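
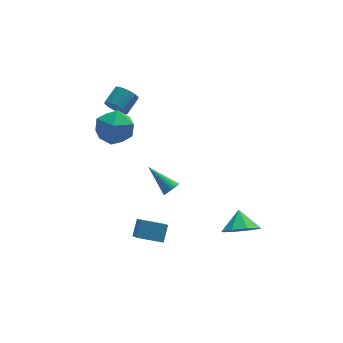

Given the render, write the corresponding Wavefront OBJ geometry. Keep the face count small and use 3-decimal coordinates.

v -3.081 3.068 2.206
v -2.725 3.158 1.599
v -1.962 3.823 2.146
v -2.319 3.732 2.754
v -3.024 3.477 1.629
v -2.262 4.142 2.176
v -3.346 3.64 1.88
v -2.583 4.305 2.427
v -3.566 3.584 2.255
v -2.804 4.249 2.802
v -3.601 3.331 2.612
v -2.839 3.995 3.159
v -3.438 2.977 2.814
v -2.675 3.642 3.361
v -3.138 2.658 2.784
v -2.376 3.323 3.331
v -2.817 2.495 2.533
v -2.054 3.16 3.08
v -2.596 2.551 2.158
v -1.834 3.216 2.705
v -2.561 2.805 1.801
v -1.799 3.469 2.348
v -3.192 2.724 0.787
v -2.472 2.603 1.737
v -4.368 1.357 1.503
v -3.648 1.236 2.453
v -4.289 2.239 2.311
v -3.562 3.083 1.869
v -3.278 0.877 1.371
v -2.551 1.721 0.929
v -2.525 1.461 2.099
v -3.15 2.303 2.68
v -3.69 1.657 0.56
v -4.315 2.499 1.141
v 1.954 -3.049 -3.678
v 3.005 -3.063 -3.81
v 2.066 -2.131 -2.882
v 2.634 -2.565 -4.332
v 1.864 -2.35 -4.47
v 1.146 -2.544 -4.145
v 0.902 -3.034 -3.546
v 1.273 -3.532 -3.024
v 2.043 -3.747 -2.886
v 2.761 -3.553 -3.211
v -0.772 0.545 -2.933
v -0.32 0.808 -2.851
v -1.688 1.815 -1.967
v -0.386 0.895 -3.027
v -0.51 0.928 -3.189
v -0.675 0.903 -3.311
v -0.854 0.824 -3.377
v -1.021 0.702 -3.375
v -1.15 0.556 -3.305
v -1.222 0.408 -3.179
v -1.225 0.282 -3.016
v -1.159 0.195 -2.84
v -1.035 0.162 -2.678
v -0.87 0.187 -2.555
v -0.691 0.266 -2.49
v -0.524 0.388 -2.492
v -0.395 0.534 -2.562
v -0.323 0.681 -2.688
v -3.744 -3.908 -1.989
v -3.35 -3.283 -1.257
v -3.656 -2.641 -3.119
v -3.261 -2.016 -2.387
v -2.479 -4.304 -2.333
v -2.084 -3.679 -1.601
v -2.39 -3.037 -3.463
v -1.996 -2.412 -2.731
f 2 1 5
f 2 5 3
f 3 5 6
f 3 6 4
f 5 1 7
f 5 7 6
f 6 7 8
f 6 8 4
f 7 1 9
f 7 9 8
f 8 9 10
f 8 10 4
f 9 1 11
f 9 11 10
f 10 11 12
f 10 12 4
f 11 1 13
f 11 13 12
f 12 13 14
f 12 14 4
f 13 1 15
f 13 15 14
f 14 15 16
f 14 16 4
f 15 1 17
f 15 17 16
f 16 17 18
f 16 18 4
f 17 1 19
f 17 19 18
f 18 19 20
f 18 20 4
f 19 1 21
f 19 21 20
f 20 21 22
f 20 22 4
f 21 1 2
f 21 2 22
f 22 2 3
f 22 3 4
f 23 34 28
f 23 28 24
f 23 24 30
f 23 30 33
f 23 33 34
f 24 28 32
f 28 34 27
f 34 33 25
f 33 30 29
f 30 24 31
f 26 32 27
f 26 27 25
f 26 25 29
f 26 29 31
f 26 31 32
f 27 32 28
f 25 27 34
f 29 25 33
f 31 29 30
f 32 31 24
f 36 35 38
f 36 38 37
f 38 35 39
f 38 39 37
f 39 35 40
f 39 40 37
f 40 35 41
f 40 41 37
f 41 35 42
f 41 42 37
f 42 35 43
f 42 43 37
f 43 35 44
f 43 44 37
f 44 35 36
f 44 36 37
f 46 45 48
f 46 48 47
f 48 45 49
f 48 49 47
f 49 45 50
f 49 50 47
f 50 45 51
f 50 51 47
f 51 45 52
f 51 52 47
f 52 45 53
f 52 53 47
f 53 45 54
f 53 54 47
f 54 45 55
f 54 55 47
f 55 45 56
f 55 56 47
f 56 45 57
f 56 57 47
f 57 45 58
f 57 58 47
f 58 45 59
f 58 59 47
f 59 45 60
f 59 60 47
f 60 45 61
f 60 61 47
f 61 45 62
f 61 62 47
f 62 45 46
f 62 46 47
f 64 66 63
f 67 64 63
f 63 66 65
f 65 67 63
f 64 70 66
f 68 64 67
f 68 70 64
f 66 70 65
f 69 67 65
f 65 70 69
f 69 68 67
f 70 68 69



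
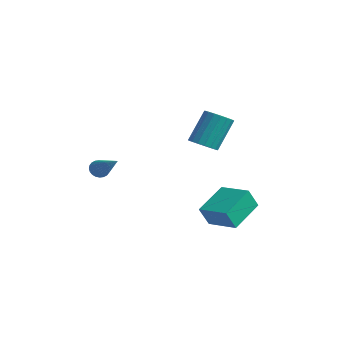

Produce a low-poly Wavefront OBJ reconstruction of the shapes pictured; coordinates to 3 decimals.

v -0.781 -2.662 0.496
v -0.495 -2.442 0.122
v 0.981 -2.898 1.704
v -0.549 -2.28 0.231
v -0.637 -2.176 0.381
v -0.748 -2.145 0.548
v -0.864 -2.194 0.708
v -0.967 -2.314 0.835
v -1.042 -2.486 0.91
v -1.077 -2.686 0.923
v -1.067 -2.881 0.87
v -1.014 -3.044 0.761
v -0.926 -3.148 0.611
v -0.815 -3.178 0.444
v -0.699 -3.129 0.284
v -0.596 -3.01 0.157
v -0.521 -2.837 0.082
v -0.486 -2.638 0.069
v 2.92 0.476 2.465
v 3.64 0.357 2.589
v 3.54 1.385 4.159
v 2.82 1.504 4.035
v 3.641 0.632 2.408
v 3.541 1.661 3.979
v 3.499 0.877 2.239
v 3.4 1.905 3.809
v 3.243 1.042 2.114
v 3.143 2.07 3.685
v 2.923 1.095 2.059
v 2.823 2.123 3.63
v 2.602 1.025 2.085
v 2.502 2.054 3.655
v 2.344 0.847 2.185
v 2.244 1.875 3.756
v 2.2 0.595 2.341
v 2.1 1.623 3.911
v 2.199 0.319 2.521
v 2.099 1.348 4.092
v 2.34 0.075 2.691
v 2.241 1.103 4.261
v 2.597 -0.09 2.815
v 2.497 0.938 4.386
v 2.917 -0.143 2.87
v 2.817 0.885 4.441
v 3.238 -0.074 2.845
v 3.138 0.955 4.415
v 3.496 0.105 2.744
v 3.396 1.133 4.315
v 2.036 1.577 -3.311
v 1.937 1.054 -2.236
v 1.593 3.301 -2.514
v 1.494 2.778 -1.438
v 3.666 1.862 -3.022
v 3.567 1.339 -1.946
v 3.223 3.586 -2.224
v 3.124 3.063 -1.149
f 2 1 4
f 2 4 3
f 4 1 5
f 4 5 3
f 5 1 6
f 5 6 3
f 6 1 7
f 6 7 3
f 7 1 8
f 7 8 3
f 8 1 9
f 8 9 3
f 9 1 10
f 9 10 3
f 10 1 11
f 10 11 3
f 11 1 12
f 11 12 3
f 12 1 13
f 12 13 3
f 13 1 14
f 13 14 3
f 14 1 15
f 14 15 3
f 15 1 16
f 15 16 3
f 16 1 17
f 16 17 3
f 17 1 18
f 17 18 3
f 18 1 2
f 18 2 3
f 20 19 23
f 20 23 21
f 21 23 24
f 21 24 22
f 23 19 25
f 23 25 24
f 24 25 26
f 24 26 22
f 25 19 27
f 25 27 26
f 26 27 28
f 26 28 22
f 27 19 29
f 27 29 28
f 28 29 30
f 28 30 22
f 29 19 31
f 29 31 30
f 30 31 32
f 30 32 22
f 31 19 33
f 31 33 32
f 32 33 34
f 32 34 22
f 33 19 35
f 33 35 34
f 34 35 36
f 34 36 22
f 35 19 37
f 35 37 36
f 36 37 38
f 36 38 22
f 37 19 39
f 37 39 38
f 38 39 40
f 38 40 22
f 39 19 41
f 39 41 40
f 40 41 42
f 40 42 22
f 41 19 43
f 41 43 42
f 42 43 44
f 42 44 22
f 43 19 45
f 43 45 44
f 44 45 46
f 44 46 22
f 45 19 47
f 45 47 46
f 46 47 48
f 46 48 22
f 47 19 20
f 47 20 48
f 48 20 21
f 48 21 22
f 50 52 49
f 53 50 49
f 49 52 51
f 51 53 49
f 50 56 52
f 54 50 53
f 54 56 50
f 52 56 51
f 55 53 51
f 51 56 55
f 55 54 53
f 56 54 55



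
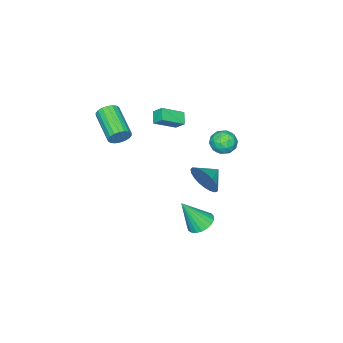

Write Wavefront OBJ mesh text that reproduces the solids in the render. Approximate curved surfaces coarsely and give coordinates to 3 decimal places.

v 0.792 3.159 0.644
v 1.115 3.556 1.526
v -0.232 3.341 0.936
v 1.104 3.897 1.274
v 1.039 4.111 0.914
v 0.931 4.16 0.506
v 0.8 4.036 0.123
v 0.666 3.76 -0.171
v 0.555 3.38 -0.323
v 0.484 2.962 -0.309
v 0.467 2.578 -0.13
v 0.506 2.294 0.183
v 0.594 2.16 0.576
v 0.716 2.199 0.98
v 0.852 2.403 1.326
v 0.977 2.738 1.554
v 1.07 3.146 1.625
v -0.78 1.808 -4.745
v -0.119 1.46 -5.171
v -0.06 1.012 -2.975
v 0.011 1.78 -5.08
v 0.005 2.105 -4.931
v -0.137 2.379 -4.75
v -0.39 2.554 -4.568
v -0.711 2.6 -4.417
v -1.044 2.509 -4.322
v -1.331 2.297 -4.301
v -1.523 2.001 -4.356
v -1.586 1.671 -4.479
v -1.51 1.365 -4.647
v -1.308 1.135 -4.833
v -1.015 1.022 -5.003
v -0.681 1.045 -5.129
v -0.364 1.2 -5.188
v -2.568 2.474 2.139
v -2.009 3.079 2.248
v -1.751 1.881 1.252
v -1.192 2.486 1.361
v -1.343 1.945 1.973
v -1.848 2.311 2.521
v -1.912 2.649 0.979
v -2.417 3.015 1.527
v -1.604 3.187 1.531
v -1.253 2.752 2.146
v -2.507 2.208 1.354
v -2.156 1.773 1.969
v -2.36 2.828 2.272
v -1.4 2.132 1.228
v -1.488 1.813 1.588
v -1.16 2.169 1.652
v -2.265 2.377 2.432
v -1.937 2.733 2.496
v -1.546 2.066 2.334
v -1.823 2.227 1.004
v -1.495 2.583 1.068
v -2.6 2.791 1.848
v -2.272 3.147 1.912
v -2.214 2.894 1.166
v -1.794 3.248 1.914
v -1.314 2.899 1.393
v -1.737 2.995 1.168
v -2.033 3.21 1.491
v -1.587 2.992 2.275
v -1.107 2.644 1.754
v -1.196 2.326 2.113
v -1.492 2.541 2.436
v -1.349 3.056 1.854
v -2.653 2.316 1.746
v -2.173 1.968 1.225
v -2.268 2.419 1.064
v -2.564 2.634 1.387
v -2.446 2.061 2.107
v -1.966 1.712 1.586
v -1.727 1.75 2.009
v -2.023 1.965 2.332
v -2.411 1.904 1.646
v -2.522 -2.823 1.511
v -2.545 -2.222 2.069
v -3.714 -2.154 0.74
v -3.737 -1.553 1.297
v -1.963 -2.367 1.043
v -1.986 -1.766 1.6
v -3.155 -1.698 0.271
v -3.178 -1.097 0.829
v 1.933 -1.616 2.601
v 2.363 -1.641 3.128
v 1.337 -3.31 3.885
v 0.907 -3.284 3.359
v 2.143 -1.46 3.229
v 1.117 -3.128 3.986
v 1.881 -1.309 3.206
v 0.855 -2.978 3.964
v 1.63 -1.22 3.064
v 0.604 -2.888 3.821
v 1.438 -1.208 2.829
v 0.413 -2.877 3.587
v 1.345 -1.278 2.55
v 0.319 -2.946 3.307
v 1.368 -1.414 2.281
v 0.342 -3.083 3.038
v 1.503 -1.59 2.075
v 0.477 -3.259 2.832
v 1.723 -1.772 1.974
v 0.697 -3.44 2.731
v 1.985 -1.922 1.996
v 0.959 -3.591 2.754
v 2.236 -2.012 2.139
v 1.21 -3.68 2.896
v 2.427 -2.023 2.373
v 1.402 -3.692 3.131
v 2.521 -1.954 2.653
v 1.495 -3.622 3.41
v 2.498 -1.817 2.922
v 1.472 -3.486 3.679
f 2 1 4
f 2 4 3
f 4 1 5
f 4 5 3
f 5 1 6
f 5 6 3
f 6 1 7
f 6 7 3
f 7 1 8
f 7 8 3
f 8 1 9
f 8 9 3
f 9 1 10
f 9 10 3
f 10 1 11
f 10 11 3
f 11 1 12
f 11 12 3
f 12 1 13
f 12 13 3
f 13 1 14
f 13 14 3
f 14 1 15
f 14 15 3
f 15 1 16
f 15 16 3
f 16 1 17
f 16 17 3
f 17 1 2
f 17 2 3
f 19 18 21
f 19 21 20
f 21 18 22
f 21 22 20
f 22 18 23
f 22 23 20
f 23 18 24
f 23 24 20
f 24 18 25
f 24 25 20
f 25 18 26
f 25 26 20
f 26 18 27
f 26 27 20
f 27 18 28
f 27 28 20
f 28 18 29
f 28 29 20
f 29 18 30
f 29 30 20
f 30 18 31
f 30 31 20
f 31 18 32
f 31 32 20
f 32 18 33
f 32 33 20
f 33 18 34
f 33 34 20
f 34 18 19
f 34 19 20
f 35 72 51
f 72 46 75
f 51 75 40
f 72 75 51
f 35 51 47
f 51 40 52
f 47 52 36
f 51 52 47
f 35 47 56
f 47 36 57
f 56 57 42
f 47 57 56
f 35 56 68
f 56 42 71
f 68 71 45
f 56 71 68
f 35 68 72
f 68 45 76
f 72 76 46
f 68 76 72
f 36 52 63
f 52 40 66
f 63 66 44
f 52 66 63
f 40 75 53
f 75 46 74
f 53 74 39
f 75 74 53
f 46 76 73
f 76 45 69
f 73 69 37
f 76 69 73
f 45 71 70
f 71 42 58
f 70 58 41
f 71 58 70
f 42 57 62
f 57 36 59
f 62 59 43
f 57 59 62
f 38 64 50
f 64 44 65
f 50 65 39
f 64 65 50
f 38 50 48
f 50 39 49
f 48 49 37
f 50 49 48
f 38 48 55
f 48 37 54
f 55 54 41
f 48 54 55
f 38 55 60
f 55 41 61
f 60 61 43
f 55 61 60
f 38 60 64
f 60 43 67
f 64 67 44
f 60 67 64
f 39 65 53
f 65 44 66
f 53 66 40
f 65 66 53
f 37 49 73
f 49 39 74
f 73 74 46
f 49 74 73
f 41 54 70
f 54 37 69
f 70 69 45
f 54 69 70
f 43 61 62
f 61 41 58
f 62 58 42
f 61 58 62
f 44 67 63
f 67 43 59
f 63 59 36
f 67 59 63
f 78 80 77
f 81 78 77
f 77 80 79
f 79 81 77
f 78 84 80
f 82 78 81
f 82 84 78
f 80 84 79
f 83 81 79
f 79 84 83
f 83 82 81
f 84 82 83
f 86 85 89
f 86 89 87
f 87 89 90
f 87 90 88
f 89 85 91
f 89 91 90
f 90 91 92
f 90 92 88
f 91 85 93
f 91 93 92
f 92 93 94
f 92 94 88
f 93 85 95
f 93 95 94
f 94 95 96
f 94 96 88
f 95 85 97
f 95 97 96
f 96 97 98
f 96 98 88
f 97 85 99
f 97 99 98
f 98 99 100
f 98 100 88
f 99 85 101
f 99 101 100
f 100 101 102
f 100 102 88
f 101 85 103
f 101 103 102
f 102 103 104
f 102 104 88
f 103 85 105
f 103 105 104
f 104 105 106
f 104 106 88
f 105 85 107
f 105 107 106
f 106 107 108
f 106 108 88
f 107 85 109
f 107 109 108
f 108 109 110
f 108 110 88
f 109 85 111
f 109 111 110
f 110 111 112
f 110 112 88
f 111 85 113
f 111 113 112
f 112 113 114
f 112 114 88
f 113 85 86
f 113 86 114
f 114 86 87
f 114 87 88



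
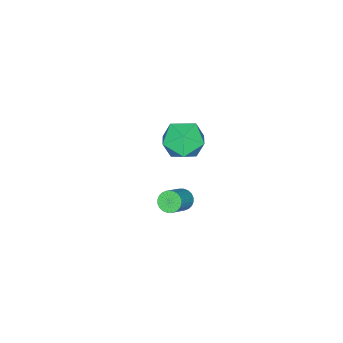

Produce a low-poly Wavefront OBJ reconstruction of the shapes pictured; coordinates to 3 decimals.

v 3.064 2.839 0.435
v 3.398 2.757 0.032
v 4.43 2.88 0.862
v 4.096 2.961 1.265
v 3.378 2.963 0.026
v 4.41 3.086 0.856
v 3.31 3.15 0.083
v 4.342 3.273 0.913
v 3.204 3.289 0.194
v 4.236 3.412 1.024
v 3.077 3.36 0.341
v 4.11 3.483 1.171
v 2.949 3.351 0.503
v 3.981 3.474 1.332
v 2.837 3.265 0.654
v 3.869 3.388 1.484
v 2.761 3.113 0.772
v 3.793 3.236 1.602
v 2.73 2.92 0.838
v 3.762 3.043 1.668
v 2.75 2.714 0.844
v 3.782 2.837 1.674
v 2.818 2.527 0.787
v 3.85 2.65 1.617
v 2.924 2.388 0.676
v 3.956 2.511 1.506
v 3.05 2.317 0.529
v 4.083 2.44 1.359
v 3.179 2.326 0.368
v 4.211 2.449 1.197
v 3.291 2.412 0.216
v 4.323 2.535 1.046
v 3.367 2.564 0.098
v 4.399 2.687 0.928
v -2.397 -0.329 -0.581
v -1.892 0.486 -1.189
v -1.648 -1.606 -1.671
v -1.143 -0.791 -2.279
v -0.806 -0.996 -1.214
v -1.269 -0.207 -0.541
v -2.271 -0.913 -2.319
v -2.734 -0.124 -1.646
v -1.814 0.125 -2.263
v -0.908 0.074 -1.58
v -2.632 -1.194 -1.28
v -1.726 -1.245 -0.597
f 2 1 5
f 2 5 3
f 3 5 6
f 3 6 4
f 5 1 7
f 5 7 6
f 6 7 8
f 6 8 4
f 7 1 9
f 7 9 8
f 8 9 10
f 8 10 4
f 9 1 11
f 9 11 10
f 10 11 12
f 10 12 4
f 11 1 13
f 11 13 12
f 12 13 14
f 12 14 4
f 13 1 15
f 13 15 14
f 14 15 16
f 14 16 4
f 15 1 17
f 15 17 16
f 16 17 18
f 16 18 4
f 17 1 19
f 17 19 18
f 18 19 20
f 18 20 4
f 19 1 21
f 19 21 20
f 20 21 22
f 20 22 4
f 21 1 23
f 21 23 22
f 22 23 24
f 22 24 4
f 23 1 25
f 23 25 24
f 24 25 26
f 24 26 4
f 25 1 27
f 25 27 26
f 26 27 28
f 26 28 4
f 27 1 29
f 27 29 28
f 28 29 30
f 28 30 4
f 29 1 31
f 29 31 30
f 30 31 32
f 30 32 4
f 31 1 33
f 31 33 32
f 32 33 34
f 32 34 4
f 33 1 2
f 33 2 34
f 34 2 3
f 34 3 4
f 35 46 40
f 35 40 36
f 35 36 42
f 35 42 45
f 35 45 46
f 36 40 44
f 40 46 39
f 46 45 37
f 45 42 41
f 42 36 43
f 38 44 39
f 38 39 37
f 38 37 41
f 38 41 43
f 38 43 44
f 39 44 40
f 37 39 46
f 41 37 45
f 43 41 42
f 44 43 36



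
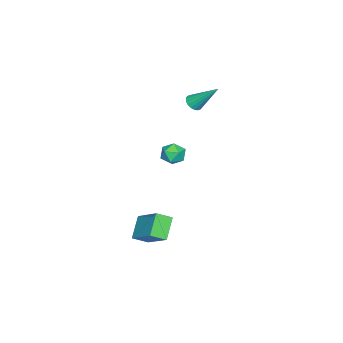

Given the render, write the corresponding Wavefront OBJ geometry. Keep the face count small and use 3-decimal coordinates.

v -3.92 -0.553 1.154
v -3.548 -0.808 1.392
v -3.88 0.713 2.446
v -3.434 -0.67 1.253
v -3.416 -0.509 1.094
v -3.498 -0.356 0.948
v -3.663 -0.243 0.842
v -3.88 -0.191 0.797
v -4.104 -0.211 0.824
v -4.292 -0.298 0.916
v -4.407 -0.436 1.055
v -4.425 -0.598 1.213
v -4.343 -0.75 1.36
v -4.178 -0.864 1.466
v -3.961 -0.916 1.51
v -3.737 -0.896 1.484
v -0.566 0.417 0.111
v -0.111 0.506 -0.377
v -0.329 -0.646 0.137
v 0.126 -0.557 -0.351
v 0.237 -0.303 0.262
v 0.091 0.353 0.246
v -0.531 -0.493 -0.486
v -0.677 0.163 -0.502
v -0.09 -0.056 -0.746
v 0.385 0.061 -0.284
v -0.825 -0.201 0.044
v -0.35 -0.084 0.506
v 1.637 -1.052 -3.58
v 2.48 0.246 -2.444
v 1.208 -0.423 -3.981
v 2.051 0.875 -2.845
v 2.609 -0.935 -4.435
v 3.452 0.363 -3.299
v 2.18 -0.306 -4.836
v 3.023 0.992 -3.7
f 2 1 4
f 2 4 3
f 4 1 5
f 4 5 3
f 5 1 6
f 5 6 3
f 6 1 7
f 6 7 3
f 7 1 8
f 7 8 3
f 8 1 9
f 8 9 3
f 9 1 10
f 9 10 3
f 10 1 11
f 10 11 3
f 11 1 12
f 11 12 3
f 12 1 13
f 12 13 3
f 13 1 14
f 13 14 3
f 14 1 15
f 14 15 3
f 15 1 16
f 15 16 3
f 16 1 2
f 16 2 3
f 17 28 22
f 17 22 18
f 17 18 24
f 17 24 27
f 17 27 28
f 18 22 26
f 22 28 21
f 28 27 19
f 27 24 23
f 24 18 25
f 20 26 21
f 20 21 19
f 20 19 23
f 20 23 25
f 20 25 26
f 21 26 22
f 19 21 28
f 23 19 27
f 25 23 24
f 26 25 18
f 30 32 29
f 33 30 29
f 29 32 31
f 31 33 29
f 30 36 32
f 34 30 33
f 34 36 30
f 32 36 31
f 35 33 31
f 31 36 35
f 35 34 33
f 36 34 35



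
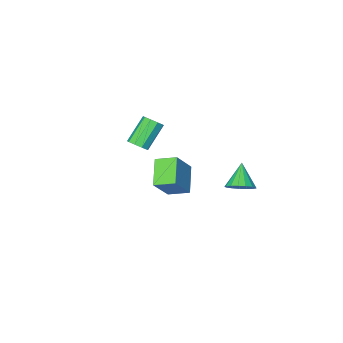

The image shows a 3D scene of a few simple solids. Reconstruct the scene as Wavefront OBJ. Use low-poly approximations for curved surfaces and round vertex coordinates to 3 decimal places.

v -1.034 -4.876 -3.673
v -1.931 -3.91 -3.231
v -0.101 -3.541 -4.691
v -0.998 -2.576 -4.249
v 0.198 -4.484 -2.031
v -0.699 -3.519 -1.589
v 1.131 -3.15 -3.049
v 0.234 -2.184 -2.607
v -1.249 2.217 -0.542
v -0.781 2.639 0.087
v -1.951 1.263 0.622
v -1.14 2.867 0.057
v -1.524 2.945 -0.11
v -1.845 2.857 -0.376
v -2.029 2.622 -0.68
v -2.035 2.295 -0.952
v -1.861 1.949 -1.13
v -1.546 1.665 -1.173
v -1.164 1.507 -1.072
v -0.801 1.512 -0.849
v -0.541 1.679 -0.556
v -0.443 1.968 -0.259
v -0.529 2.315 -0.027
v 3.459 -0.894 2.904
v 3.827 -0.592 3.347
v 2.568 -0.985 4.659
v 2.201 -1.286 4.216
v 3.544 -0.303 3.162
v 2.285 -0.696 4.474
v 3.221 -0.29 2.856
v 1.963 -0.683 4.168
v 3.01 -0.56 2.573
v 1.752 -0.953 3.885
v 3.009 -0.986 2.444
v 1.75 -1.379 3.756
v 3.219 -1.368 2.531
v 1.96 -1.761 3.843
v 3.541 -1.529 2.792
v 2.282 -1.922 4.104
v 3.825 -1.392 3.105
v 2.566 -1.785 4.417
v 3.938 -1.022 3.325
v 2.679 -1.415 4.637
f 2 4 1
f 5 2 1
f 1 4 3
f 3 5 1
f 2 8 4
f 6 2 5
f 6 8 2
f 4 8 3
f 7 5 3
f 3 8 7
f 7 6 5
f 8 6 7
f 10 9 12
f 10 12 11
f 12 9 13
f 12 13 11
f 13 9 14
f 13 14 11
f 14 9 15
f 14 15 11
f 15 9 16
f 15 16 11
f 16 9 17
f 16 17 11
f 17 9 18
f 17 18 11
f 18 9 19
f 18 19 11
f 19 9 20
f 19 20 11
f 20 9 21
f 20 21 11
f 21 9 22
f 21 22 11
f 22 9 23
f 22 23 11
f 23 9 10
f 23 10 11
f 25 24 28
f 25 28 26
f 26 28 29
f 26 29 27
f 28 24 30
f 28 30 29
f 29 30 31
f 29 31 27
f 30 24 32
f 30 32 31
f 31 32 33
f 31 33 27
f 32 24 34
f 32 34 33
f 33 34 35
f 33 35 27
f 34 24 36
f 34 36 35
f 35 36 37
f 35 37 27
f 36 24 38
f 36 38 37
f 37 38 39
f 37 39 27
f 38 24 40
f 38 40 39
f 39 40 41
f 39 41 27
f 40 24 42
f 40 42 41
f 41 42 43
f 41 43 27
f 42 24 25
f 42 25 43
f 43 25 26
f 43 26 27



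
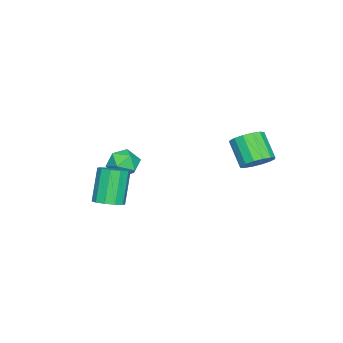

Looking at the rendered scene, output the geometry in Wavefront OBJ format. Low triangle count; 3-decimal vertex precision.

v -0.222 -2.377 1.878
v 0.337 -2.072 2.394
v -0.317 -3.468 2.626
v 0.242 -3.163 3.142
v -0.502 -2.822 3.096
v -0.443 -2.147 2.633
v 0.463 -3.393 2.387
v 0.522 -2.718 1.924
v 0.761 -2.7 2.709
v 0.164 -2.347 3.147
v -0.144 -3.193 1.873
v -0.741 -2.84 2.311
v -1.418 2.859 3.086
v -0.702 2.589 3.321
v -1.347 1.811 4.389
v -2.062 2.081 4.154
v -0.762 2.936 3.538
v -1.406 2.159 4.606
v -0.998 3.263 3.633
v -1.642 2.486 4.702
v -1.346 3.482 3.583
v -1.99 2.704 4.651
v -1.713 3.533 3.399
v -2.357 2.756 4.467
v -2.001 3.404 3.131
v -2.646 2.627 4.199
v -2.133 3.129 2.851
v -2.778 2.351 3.919
v -2.074 2.781 2.634
v -2.718 2.004 3.702
v -1.838 2.454 2.538
v -2.482 1.677 3.607
v -1.49 2.236 2.589
v -2.134 1.458 3.657
v -1.123 2.184 2.773
v -1.767 1.407 3.841
v -0.834 2.313 3.041
v -1.479 1.536 4.109
v 3.639 -1.707 2.258
v 4.046 -1.202 2.495
v 3.267 -1.308 4.058
v 2.861 -1.813 3.822
v 3.695 -1.023 2.332
v 2.916 -1.129 3.896
v 3.322 -1.106 2.141
v 2.544 -1.211 3.704
v 3.071 -1.418 1.995
v 2.292 -1.523 3.558
v 3.037 -1.84 1.949
v 2.258 -1.946 3.513
v 3.233 -2.212 2.022
v 2.454 -2.318 3.585
v 3.584 -2.391 2.184
v 2.805 -2.497 3.748
v 3.956 -2.309 2.376
v 3.178 -2.414 3.939
v 4.208 -1.997 2.522
v 3.429 -2.102 4.085
v 4.242 -1.574 2.567
v 3.463 -1.68 4.131
f 1 12 6
f 1 6 2
f 1 2 8
f 1 8 11
f 1 11 12
f 2 6 10
f 6 12 5
f 12 11 3
f 11 8 7
f 8 2 9
f 4 10 5
f 4 5 3
f 4 3 7
f 4 7 9
f 4 9 10
f 5 10 6
f 3 5 12
f 7 3 11
f 9 7 8
f 10 9 2
f 14 13 17
f 14 17 15
f 15 17 18
f 15 18 16
f 17 13 19
f 17 19 18
f 18 19 20
f 18 20 16
f 19 13 21
f 19 21 20
f 20 21 22
f 20 22 16
f 21 13 23
f 21 23 22
f 22 23 24
f 22 24 16
f 23 13 25
f 23 25 24
f 24 25 26
f 24 26 16
f 25 13 27
f 25 27 26
f 26 27 28
f 26 28 16
f 27 13 29
f 27 29 28
f 28 29 30
f 28 30 16
f 29 13 31
f 29 31 30
f 30 31 32
f 30 32 16
f 31 13 33
f 31 33 32
f 32 33 34
f 32 34 16
f 33 13 35
f 33 35 34
f 34 35 36
f 34 36 16
f 35 13 37
f 35 37 36
f 36 37 38
f 36 38 16
f 37 13 14
f 37 14 38
f 38 14 15
f 38 15 16
f 40 39 43
f 40 43 41
f 41 43 44
f 41 44 42
f 43 39 45
f 43 45 44
f 44 45 46
f 44 46 42
f 45 39 47
f 45 47 46
f 46 47 48
f 46 48 42
f 47 39 49
f 47 49 48
f 48 49 50
f 48 50 42
f 49 39 51
f 49 51 50
f 50 51 52
f 50 52 42
f 51 39 53
f 51 53 52
f 52 53 54
f 52 54 42
f 53 39 55
f 53 55 54
f 54 55 56
f 54 56 42
f 55 39 57
f 55 57 56
f 56 57 58
f 56 58 42
f 57 39 59
f 57 59 58
f 58 59 60
f 58 60 42
f 59 39 40
f 59 40 60
f 60 40 41
f 60 41 42



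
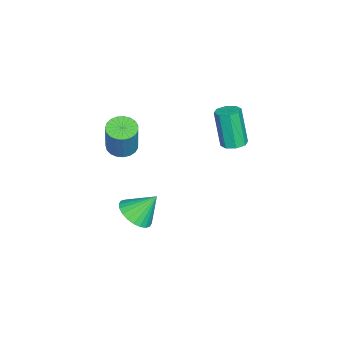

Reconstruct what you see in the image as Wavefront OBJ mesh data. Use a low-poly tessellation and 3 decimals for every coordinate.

v 1.095 2.965 2.148
v 1.721 2.681 2.21
v 1.311 2.231 4.313
v 0.685 2.515 4.252
v 1.722 3.198 2.32
v 1.311 2.747 4.424
v 1.355 3.578 2.33
v 0.945 3.127 4.434
v 0.837 3.599 2.234
v 0.426 3.149 4.337
v 0.469 3.249 2.087
v 0.059 2.799 4.19
v 0.469 2.733 1.976
v 0.058 2.282 4.08
v 0.835 2.353 1.966
v 0.425 1.902 4.07
v 1.354 2.331 2.063
v 0.943 1.881 4.166
v 3.542 -2.102 2.929
v 4.244 -1.839 2.649
v 4.92 -1.636 4.531
v 4.218 -1.898 4.811
v 4.072 -1.556 2.68
v 4.747 -1.353 4.562
v 3.808 -1.368 2.754
v 4.484 -1.164 4.636
v 3.498 -1.306 2.859
v 4.174 -1.103 4.741
v 3.196 -1.382 2.975
v 3.872 -1.179 4.857
v 2.954 -1.582 3.084
v 3.629 -1.379 4.966
v 2.813 -1.872 3.166
v 3.489 -1.669 5.048
v 2.799 -2.202 3.207
v 3.474 -1.999 5.089
v 2.913 -2.515 3.2
v 3.588 -2.311 5.082
v 3.136 -2.756 3.146
v 3.811 -2.552 5.028
v 3.429 -2.884 3.054
v 4.104 -2.68 4.936
v 3.742 -2.876 2.941
v 4.417 -2.673 4.823
v 4.02 -2.735 2.826
v 4.695 -2.532 4.708
v 4.216 -2.484 2.729
v 4.891 -2.281 4.611
v 4.295 -2.167 2.666
v 4.97 -1.964 4.548
v 3.243 -1.563 -2.529
v 4.225 -1.705 -2.154
v 2.897 -0.537 -1.231
v 4.279 -1.377 -2.4
v 4.175 -1.076 -2.665
v 3.93 -0.85 -2.909
v 3.58 -0.733 -3.095
v 3.178 -0.741 -3.195
v 2.787 -0.875 -3.194
v 2.465 -1.114 -3.092
v 2.262 -1.421 -2.903
v 2.208 -1.749 -2.658
v 2.311 -2.049 -2.393
v 2.557 -2.276 -2.149
v 2.907 -2.393 -1.962
v 3.308 -2.384 -1.862
v 3.699 -2.251 -1.864
v 4.021 -2.012 -1.966
f 2 1 5
f 2 5 3
f 3 5 6
f 3 6 4
f 5 1 7
f 5 7 6
f 6 7 8
f 6 8 4
f 7 1 9
f 7 9 8
f 8 9 10
f 8 10 4
f 9 1 11
f 9 11 10
f 10 11 12
f 10 12 4
f 11 1 13
f 11 13 12
f 12 13 14
f 12 14 4
f 13 1 15
f 13 15 14
f 14 15 16
f 14 16 4
f 15 1 17
f 15 17 16
f 16 17 18
f 16 18 4
f 17 1 2
f 17 2 18
f 18 2 3
f 18 3 4
f 20 19 23
f 20 23 21
f 21 23 24
f 21 24 22
f 23 19 25
f 23 25 24
f 24 25 26
f 24 26 22
f 25 19 27
f 25 27 26
f 26 27 28
f 26 28 22
f 27 19 29
f 27 29 28
f 28 29 30
f 28 30 22
f 29 19 31
f 29 31 30
f 30 31 32
f 30 32 22
f 31 19 33
f 31 33 32
f 32 33 34
f 32 34 22
f 33 19 35
f 33 35 34
f 34 35 36
f 34 36 22
f 35 19 37
f 35 37 36
f 36 37 38
f 36 38 22
f 37 19 39
f 37 39 38
f 38 39 40
f 38 40 22
f 39 19 41
f 39 41 40
f 40 41 42
f 40 42 22
f 41 19 43
f 41 43 42
f 42 43 44
f 42 44 22
f 43 19 45
f 43 45 44
f 44 45 46
f 44 46 22
f 45 19 47
f 45 47 46
f 46 47 48
f 46 48 22
f 47 19 49
f 47 49 48
f 48 49 50
f 48 50 22
f 49 19 20
f 49 20 50
f 50 20 21
f 50 21 22
f 52 51 54
f 52 54 53
f 54 51 55
f 54 55 53
f 55 51 56
f 55 56 53
f 56 51 57
f 56 57 53
f 57 51 58
f 57 58 53
f 58 51 59
f 58 59 53
f 59 51 60
f 59 60 53
f 60 51 61
f 60 61 53
f 61 51 62
f 61 62 53
f 62 51 63
f 62 63 53
f 63 51 64
f 63 64 53
f 64 51 65
f 64 65 53
f 65 51 66
f 65 66 53
f 66 51 67
f 66 67 53
f 67 51 68
f 67 68 53
f 68 51 52
f 68 52 53



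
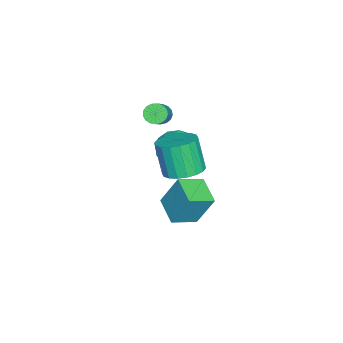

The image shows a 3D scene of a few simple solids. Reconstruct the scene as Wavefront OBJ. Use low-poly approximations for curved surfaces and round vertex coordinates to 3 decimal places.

v -3.671 -2.505 -4.42
v -3.67 -1.626 -2.612
v -2.448 -1.605 -4.858
v -2.448 -0.726 -3.05
v -2.752 -3.514 -3.93
v -2.752 -2.635 -2.122
v -1.53 -2.614 -4.368
v -1.529 -1.735 -2.56
v -4.439 -2.891 -1.645
v -3.792 -2.079 -1.241
v -3.948 -3.961 -0.279
v -3.301 -3.149 0.125
v -4.41 -3.043 0.152
v -4.713 -2.381 -0.693
v -3.027 -3.659 -0.827
v -3.33 -2.997 -1.672
v -2.919 -2.553 -0.736
v -3.774 -2.173 -0.131
v -3.966 -3.867 -1.389
v -4.821 -3.487 -0.784
v -4.158 -2.391 -1.563
v -3.582 -3.649 0.043
v -4.234 -3.587 0.059
v -3.853 -3.109 0.296
v -4.7 -2.569 -1.241
v -4.32 -2.091 -1.003
v -4.683 -2.658 -0.185
v -3.42 -3.949 -0.517
v -3.04 -3.471 -0.279
v -3.887 -2.931 -1.816
v -3.506 -2.453 -1.579
v -3.057 -3.382 -1.335
v -3.265 -2.192 -1.028
v -2.976 -2.821 -0.225
v -2.815 -3.121 -0.785
v -2.993 -2.732 -1.282
v -3.767 -1.969 -0.673
v -3.479 -2.598 0.13
v -4.131 -2.535 0.146
v -4.309 -2.147 -0.35
v -3.254 -2.247 -0.376
v -4.261 -3.442 -1.65
v -3.973 -4.071 -0.847
v -3.431 -3.893 -1.17
v -3.609 -3.505 -1.666
v -4.764 -3.219 -1.295
v -4.475 -3.848 -0.492
v -4.747 -3.308 -0.238
v -4.925 -2.919 -0.735
v -4.486 -3.793 -1.144
v -4.244 -3.936 1.284
v -3.998 -3.557 0.904
v -2.33 -3.306 2.237
v -2.576 -3.684 2.616
v -4.156 -3.393 1.071
v -2.487 -3.141 2.403
v -4.334 -3.352 1.286
v -2.666 -3.101 2.619
v -4.491 -3.446 1.501
v -2.823 -3.195 2.834
v -4.592 -3.652 1.666
v -2.924 -3.4 2.999
v -4.614 -3.922 1.744
v -2.945 -3.671 3.076
v -4.55 -4.196 1.716
v -2.882 -3.945 3.048
v -4.417 -4.41 1.589
v -2.748 -4.159 2.922
v -4.243 -4.516 1.392
v -2.575 -4.264 2.725
v -4.071 -4.488 1.17
v -2.402 -4.237 2.503
v -3.937 -4.334 0.975
v -2.269 -4.083 2.308
v -3.875 -4.089 0.85
v -2.206 -3.837 2.183
v -3.896 -3.808 0.824
v -2.228 -3.557 2.157
v -0.839 -1.796 0.242
v 0.161 -1.811 0.49
v -0.282 -2.319 2.245
v -1.281 -2.304 1.998
v 0.039 -1.379 0.584
v -0.404 -1.887 2.34
v -0.257 -1.03 0.611
v -0.699 -1.538 2.366
v -0.668 -0.833 0.564
v -1.111 -1.34 2.319
v -1.113 -0.826 0.454
v -1.555 -1.334 2.209
v -1.503 -1.012 0.302
v -1.946 -1.519 2.057
v -1.762 -1.352 0.138
v -2.205 -1.86 1.893
v -1.838 -1.781 -0.005
v -2.281 -2.289 1.75
v -1.716 -2.213 -0.1
v -2.159 -2.721 1.656
v -1.421 -2.562 -0.126
v -1.863 -3.07 1.629
v -1.009 -2.76 -0.079
v -1.452 -3.267 1.676
v -0.565 -2.766 0.031
v -1.007 -3.274 1.786
v -0.174 -2.581 0.183
v -0.617 -3.088 1.938
v 0.085 -2.24 0.347
v -0.358 -2.748 2.102
f 2 4 1
f 5 2 1
f 1 4 3
f 3 5 1
f 2 8 4
f 6 2 5
f 6 8 2
f 4 8 3
f 7 5 3
f 3 8 7
f 7 6 5
f 8 6 7
f 9 46 25
f 46 20 49
f 25 49 14
f 46 49 25
f 9 25 21
f 25 14 26
f 21 26 10
f 25 26 21
f 9 21 30
f 21 10 31
f 30 31 16
f 21 31 30
f 9 30 42
f 30 16 45
f 42 45 19
f 30 45 42
f 9 42 46
f 42 19 50
f 46 50 20
f 42 50 46
f 10 26 37
f 26 14 40
f 37 40 18
f 26 40 37
f 14 49 27
f 49 20 48
f 27 48 13
f 49 48 27
f 20 50 47
f 50 19 43
f 47 43 11
f 50 43 47
f 19 45 44
f 45 16 32
f 44 32 15
f 45 32 44
f 16 31 36
f 31 10 33
f 36 33 17
f 31 33 36
f 12 38 24
f 38 18 39
f 24 39 13
f 38 39 24
f 12 24 22
f 24 13 23
f 22 23 11
f 24 23 22
f 12 22 29
f 22 11 28
f 29 28 15
f 22 28 29
f 12 29 34
f 29 15 35
f 34 35 17
f 29 35 34
f 12 34 38
f 34 17 41
f 38 41 18
f 34 41 38
f 13 39 27
f 39 18 40
f 27 40 14
f 39 40 27
f 11 23 47
f 23 13 48
f 47 48 20
f 23 48 47
f 15 28 44
f 28 11 43
f 44 43 19
f 28 43 44
f 17 35 36
f 35 15 32
f 36 32 16
f 35 32 36
f 18 41 37
f 41 17 33
f 37 33 10
f 41 33 37
f 52 51 55
f 52 55 53
f 53 55 56
f 53 56 54
f 55 51 57
f 55 57 56
f 56 57 58
f 56 58 54
f 57 51 59
f 57 59 58
f 58 59 60
f 58 60 54
f 59 51 61
f 59 61 60
f 60 61 62
f 60 62 54
f 61 51 63
f 61 63 62
f 62 63 64
f 62 64 54
f 63 51 65
f 63 65 64
f 64 65 66
f 64 66 54
f 65 51 67
f 65 67 66
f 66 67 68
f 66 68 54
f 67 51 69
f 67 69 68
f 68 69 70
f 68 70 54
f 69 51 71
f 69 71 70
f 70 71 72
f 70 72 54
f 71 51 73
f 71 73 72
f 72 73 74
f 72 74 54
f 73 51 75
f 73 75 74
f 74 75 76
f 74 76 54
f 75 51 77
f 75 77 76
f 76 77 78
f 76 78 54
f 77 51 52
f 77 52 78
f 78 52 53
f 78 53 54
f 80 79 83
f 80 83 81
f 81 83 84
f 81 84 82
f 83 79 85
f 83 85 84
f 84 85 86
f 84 86 82
f 85 79 87
f 85 87 86
f 86 87 88
f 86 88 82
f 87 79 89
f 87 89 88
f 88 89 90
f 88 90 82
f 89 79 91
f 89 91 90
f 90 91 92
f 90 92 82
f 91 79 93
f 91 93 92
f 92 93 94
f 92 94 82
f 93 79 95
f 93 95 94
f 94 95 96
f 94 96 82
f 95 79 97
f 95 97 96
f 96 97 98
f 96 98 82
f 97 79 99
f 97 99 98
f 98 99 100
f 98 100 82
f 99 79 101
f 99 101 100
f 100 101 102
f 100 102 82
f 101 79 103
f 101 103 102
f 102 103 104
f 102 104 82
f 103 79 105
f 103 105 104
f 104 105 106
f 104 106 82
f 105 79 107
f 105 107 106
f 106 107 108
f 106 108 82
f 107 79 80
f 107 80 108
f 108 80 81
f 108 81 82



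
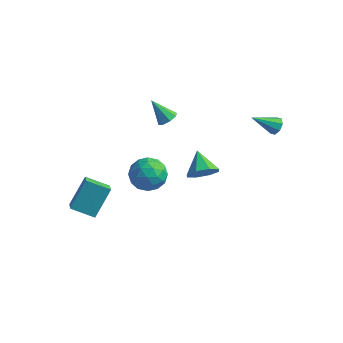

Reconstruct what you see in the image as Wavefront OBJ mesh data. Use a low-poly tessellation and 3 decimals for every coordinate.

v 4.172 3.813 2.857
v 4.589 3.751 3.299
v 2.988 3.007 3.863
v 4.348 4.15 3.335
v 4.004 4.351 3.091
v 3.759 4.237 2.711
v 3.756 3.875 2.416
v 3.996 3.476 2.38
v 4.34 3.275 2.624
v 4.585 3.389 3.004
v 0.622 1.746 -1.39
v 1.131 1.54 -0.531
v -0.262 2.814 -0.61
v 1.461 2.115 -0.943
v 1.3 2.474 -1.617
v 0.741 2.407 -2.158
v 0.113 1.953 -2.249
v -0.218 1.378 -1.837
v -0.056 1.019 -1.163
v 0.503 1.086 -0.622
v -2.41 -0.411 -0.558
v -2.017 0.063 0.446
v -1.143 -1.823 -0.386
v -0.75 -1.349 0.618
v -1.825 -1.828 0.573
v -2.608 -0.955 0.467
v -0.552 -0.805 -0.407
v -1.335 0.068 -0.513
v -0.869 -0.18 0.539
v -1.656 -0.813 1.145
v -1.504 -0.947 -1.085
v -2.291 -1.58 -0.479
v -2.325 -0.05 -0.071
v -0.835 -1.71 0.131
v -1.467 -1.992 0.105
v -1.236 -1.713 0.695
v -2.672 -0.648 -0.058
v -2.441 -0.37 0.532
v -2.329 -1.481 0.606
v -0.719 -1.39 -0.472
v -0.488 -1.112 0.118
v -1.924 -0.047 -0.635
v -1.693 0.232 -0.045
v -0.831 -0.279 -0.546
v -1.419 0.086 0.574
v -0.674 -0.745 0.675
v -0.558 -0.425 0.072
v -1.018 0.089 0.01
v -1.882 -0.286 0.93
v -1.137 -1.116 1.031
v -1.769 -1.398 1.005
v -2.229 -0.885 0.943
v -1.207 -0.429 0.985
v -2.023 -0.644 -0.971
v -1.278 -1.474 -0.87
v -0.931 -0.875 -0.883
v -1.391 -0.362 -0.945
v -2.486 -1.015 -0.615
v -1.741 -1.846 -0.514
v -2.142 -1.849 0.05
v -2.602 -1.335 -0.012
v -1.953 -1.331 -0.925
v -1.728 1.953 2.583
v -1.37 1.54 2.934
v -2.812 2.047 3.797
v -1.243 2.015 3.011
v -1.401 2.454 2.837
v -1.75 2.599 2.514
v -2.087 2.367 2.231
v -2.214 1.892 2.155
v -2.056 1.453 2.329
v -1.707 1.308 2.652
v -4.84 -4.211 -1.171
v -4.495 -2.914 0.378
v -3.516 -3.796 -1.815
v -3.17 -2.498 -0.266
v -4.43 -4.842 -0.734
v -4.084 -3.544 0.815
v -3.105 -4.426 -1.378
v -2.76 -3.129 0.171
f 2 1 4
f 2 4 3
f 4 1 5
f 4 5 3
f 5 1 6
f 5 6 3
f 6 1 7
f 6 7 3
f 7 1 8
f 7 8 3
f 8 1 9
f 8 9 3
f 9 1 10
f 9 10 3
f 10 1 2
f 10 2 3
f 12 11 14
f 12 14 13
f 14 11 15
f 14 15 13
f 15 11 16
f 15 16 13
f 16 11 17
f 16 17 13
f 17 11 18
f 17 18 13
f 18 11 19
f 18 19 13
f 19 11 20
f 19 20 13
f 20 11 12
f 20 12 13
f 21 58 37
f 58 32 61
f 37 61 26
f 58 61 37
f 21 37 33
f 37 26 38
f 33 38 22
f 37 38 33
f 21 33 42
f 33 22 43
f 42 43 28
f 33 43 42
f 21 42 54
f 42 28 57
f 54 57 31
f 42 57 54
f 21 54 58
f 54 31 62
f 58 62 32
f 54 62 58
f 22 38 49
f 38 26 52
f 49 52 30
f 38 52 49
f 26 61 39
f 61 32 60
f 39 60 25
f 61 60 39
f 32 62 59
f 62 31 55
f 59 55 23
f 62 55 59
f 31 57 56
f 57 28 44
f 56 44 27
f 57 44 56
f 28 43 48
f 43 22 45
f 48 45 29
f 43 45 48
f 24 50 36
f 50 30 51
f 36 51 25
f 50 51 36
f 24 36 34
f 36 25 35
f 34 35 23
f 36 35 34
f 24 34 41
f 34 23 40
f 41 40 27
f 34 40 41
f 24 41 46
f 41 27 47
f 46 47 29
f 41 47 46
f 24 46 50
f 46 29 53
f 50 53 30
f 46 53 50
f 25 51 39
f 51 30 52
f 39 52 26
f 51 52 39
f 23 35 59
f 35 25 60
f 59 60 32
f 35 60 59
f 27 40 56
f 40 23 55
f 56 55 31
f 40 55 56
f 29 47 48
f 47 27 44
f 48 44 28
f 47 44 48
f 30 53 49
f 53 29 45
f 49 45 22
f 53 45 49
f 64 63 66
f 64 66 65
f 66 63 67
f 66 67 65
f 67 63 68
f 67 68 65
f 68 63 69
f 68 69 65
f 69 63 70
f 69 70 65
f 70 63 71
f 70 71 65
f 71 63 72
f 71 72 65
f 72 63 64
f 72 64 65
f 74 76 73
f 77 74 73
f 73 76 75
f 75 77 73
f 74 80 76
f 78 74 77
f 78 80 74
f 76 80 75
f 79 77 75
f 75 80 79
f 79 78 77
f 80 78 79



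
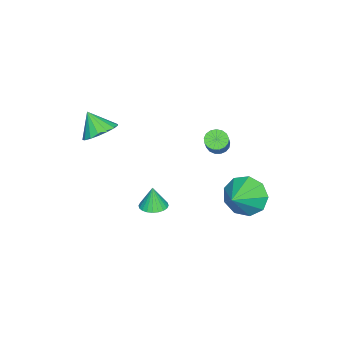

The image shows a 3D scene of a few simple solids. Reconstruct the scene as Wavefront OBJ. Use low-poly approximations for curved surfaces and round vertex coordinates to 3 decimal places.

v -1.123 -2.304 1.77
v -0.367 -2.656 1.668
v -1.317 -2.996 2.73
v -0.296 -2.342 1.909
v -0.414 -2.019 2.118
v -0.694 -1.762 2.247
v -1.073 -1.628 2.267
v -1.463 -1.65 2.173
v -1.775 -1.821 1.986
v -1.938 -2.103 1.75
v -1.915 -2.43 1.519
v -1.709 -2.729 1.345
v -1.37 -2.93 1.268
v -0.974 -2.988 1.306
v -0.612 -2.889 1.451
v -3.828 1.864 0.442
v -3.554 2.113 0.077
v -2.197 2.604 1.433
v -2.472 2.356 1.798
v -3.706 2.288 0.166
v -2.349 2.779 1.522
v -3.887 2.366 0.319
v -2.53 2.857 1.675
v -4.054 2.329 0.499
v -2.697 2.821 1.855
v -4.17 2.186 0.667
v -2.813 2.677 2.023
v -4.207 1.969 0.783
v -2.85 2.46 2.139
v -4.158 1.728 0.821
v -2.801 2.219 2.177
v -4.033 1.518 0.772
v -2.676 2.01 2.128
v -3.861 1.388 0.648
v -2.504 1.879 2.003
v -3.682 1.366 0.476
v -2.325 1.858 1.832
v -3.536 1.459 0.297
v -2.18 1.951 1.653
v -3.458 1.645 0.151
v -2.101 2.136 1.507
v -3.464 1.881 0.072
v -2.107 2.372 1.427
v -4.172 3.036 -2.843
v -3.735 2.715 -3.754
v -2.808 2.944 -2.157
v -3.71 3.438 -3.708
v -3.901 3.973 -3.257
v -4.219 4.069 -2.613
v -4.515 3.682 -2.076
v -4.651 2.992 -1.898
v -4.562 2.323 -2.163
v -4.291 1.987 -2.746
v -3.965 2.142 -3.374
v -2.03 -0.315 -3.003
v -1.589 -0.779 -3.008
v -2.09 -0.385 -1.897
v -1.446 -0.576 -2.988
v -1.391 -0.333 -2.97
v -1.434 -0.087 -2.957
v -1.567 0.124 -2.951
v -1.771 0.268 -2.953
v -2.015 0.323 -2.962
v -2.26 0.281 -2.978
v -2.471 0.148 -2.998
v -2.614 -0.055 -3.018
v -2.669 -0.298 -3.037
v -2.626 -0.544 -3.05
v -2.493 -0.755 -3.056
v -2.289 -0.899 -3.054
v -2.046 -0.954 -3.044
v -1.8 -0.912 -3.028
f 2 1 4
f 2 4 3
f 4 1 5
f 4 5 3
f 5 1 6
f 5 6 3
f 6 1 7
f 6 7 3
f 7 1 8
f 7 8 3
f 8 1 9
f 8 9 3
f 9 1 10
f 9 10 3
f 10 1 11
f 10 11 3
f 11 1 12
f 11 12 3
f 12 1 13
f 12 13 3
f 13 1 14
f 13 14 3
f 14 1 15
f 14 15 3
f 15 1 2
f 15 2 3
f 17 16 20
f 17 20 18
f 18 20 21
f 18 21 19
f 20 16 22
f 20 22 21
f 21 22 23
f 21 23 19
f 22 16 24
f 22 24 23
f 23 24 25
f 23 25 19
f 24 16 26
f 24 26 25
f 25 26 27
f 25 27 19
f 26 16 28
f 26 28 27
f 27 28 29
f 27 29 19
f 28 16 30
f 28 30 29
f 29 30 31
f 29 31 19
f 30 16 32
f 30 32 31
f 31 32 33
f 31 33 19
f 32 16 34
f 32 34 33
f 33 34 35
f 33 35 19
f 34 16 36
f 34 36 35
f 35 36 37
f 35 37 19
f 36 16 38
f 36 38 37
f 37 38 39
f 37 39 19
f 38 16 40
f 38 40 39
f 39 40 41
f 39 41 19
f 40 16 42
f 40 42 41
f 41 42 43
f 41 43 19
f 42 16 17
f 42 17 43
f 43 17 18
f 43 18 19
f 45 44 47
f 45 47 46
f 47 44 48
f 47 48 46
f 48 44 49
f 48 49 46
f 49 44 50
f 49 50 46
f 50 44 51
f 50 51 46
f 51 44 52
f 51 52 46
f 52 44 53
f 52 53 46
f 53 44 54
f 53 54 46
f 54 44 45
f 54 45 46
f 56 55 58
f 56 58 57
f 58 55 59
f 58 59 57
f 59 55 60
f 59 60 57
f 60 55 61
f 60 61 57
f 61 55 62
f 61 62 57
f 62 55 63
f 62 63 57
f 63 55 64
f 63 64 57
f 64 55 65
f 64 65 57
f 65 55 66
f 65 66 57
f 66 55 67
f 66 67 57
f 67 55 68
f 67 68 57
f 68 55 69
f 68 69 57
f 69 55 70
f 69 70 57
f 70 55 71
f 70 71 57
f 71 55 72
f 71 72 57
f 72 55 56
f 72 56 57



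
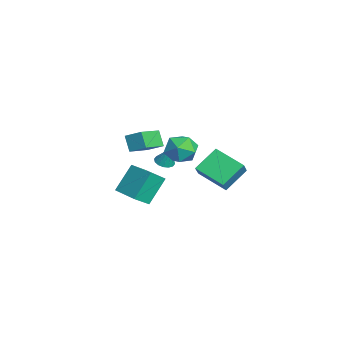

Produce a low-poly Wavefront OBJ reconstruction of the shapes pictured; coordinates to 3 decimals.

v -1.046 -1.27 3.329
v -0.436 -0.493 2.884
v 0.056 -2.487 2.716
v 0.666 -1.71 2.271
v 0.62 -1.813 3.348
v -0.061 -1.061 3.727
v -0.319 -1.919 1.873
v -1 -1.167 2.252
v 0.013 -0.895 1.984
v 0.594 -0.829 2.896
v -0.974 -2.151 2.704
v -0.393 -2.085 3.616
v -1.343 -4.153 -1.253
v -0.919 -5.031 -0.52
v -1.986 -3.152 0.317
v -1.561 -4.03 1.05
v 0.221 -3.31 -1.15
v 0.646 -4.188 -0.417
v -0.421 -2.309 0.42
v 0.003 -3.187 1.153
v 2.33 -0.957 2.204
v 1.68 0.263 3.245
v 3.605 0.314 1.509
v 2.956 1.534 2.55
v 3.064 -1.254 3.01
v 2.415 -0.034 4.051
v 4.34 0.017 2.315
v 3.69 1.237 3.356
v -3.943 -1.824 -0.11
v -3.38 -1.678 -0.324
v -3.557 -1.496 1.13
v -3.55 -1.406 -0.344
v -3.825 -1.246 -0.3
v -4.131 -1.241 -0.206
v -4.388 -1.392 -0.086
v -4.525 -1.659 0.028
v -4.507 -1.97 0.104
v -4.337 -2.242 0.123
v -4.062 -2.402 0.08
v -3.756 -2.407 -0.015
v -3.499 -2.256 -0.135
v -3.362 -1.989 -0.248
v -4.825 -2.94 1.719
v -3.647 -4.118 2.285
v -4.242 -2.096 2.261
v -3.064 -3.274 2.828
v -4.196 -2.766 0.772
v -3.018 -3.944 1.339
v -3.613 -1.922 1.315
v -2.435 -3.1 1.881
f 1 12 6
f 1 6 2
f 1 2 8
f 1 8 11
f 1 11 12
f 2 6 10
f 6 12 5
f 12 11 3
f 11 8 7
f 8 2 9
f 4 10 5
f 4 5 3
f 4 3 7
f 4 7 9
f 4 9 10
f 5 10 6
f 3 5 12
f 7 3 11
f 9 7 8
f 10 9 2
f 14 16 13
f 17 14 13
f 13 16 15
f 15 17 13
f 14 20 16
f 18 14 17
f 18 20 14
f 16 20 15
f 19 17 15
f 15 20 19
f 19 18 17
f 20 18 19
f 22 24 21
f 25 22 21
f 21 24 23
f 23 25 21
f 22 28 24
f 26 22 25
f 26 28 22
f 24 28 23
f 27 25 23
f 23 28 27
f 27 26 25
f 28 26 27
f 30 29 32
f 30 32 31
f 32 29 33
f 32 33 31
f 33 29 34
f 33 34 31
f 34 29 35
f 34 35 31
f 35 29 36
f 35 36 31
f 36 29 37
f 36 37 31
f 37 29 38
f 37 38 31
f 38 29 39
f 38 39 31
f 39 29 40
f 39 40 31
f 40 29 41
f 40 41 31
f 41 29 42
f 41 42 31
f 42 29 30
f 42 30 31
f 44 46 43
f 47 44 43
f 43 46 45
f 45 47 43
f 44 50 46
f 48 44 47
f 48 50 44
f 46 50 45
f 49 47 45
f 45 50 49
f 49 48 47
f 50 48 49



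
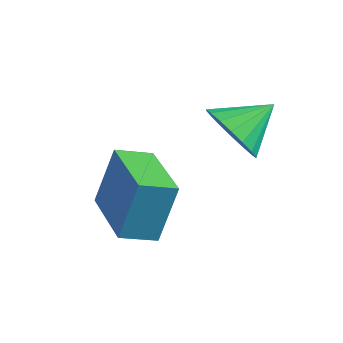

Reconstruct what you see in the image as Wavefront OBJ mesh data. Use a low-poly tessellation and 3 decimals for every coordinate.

v 3.264 0.618 0.168
v 3.734 0.075 0.758
v 3.656 1.702 0.852
v 4.015 0.158 0.466
v 4.147 0.332 0.115
v 4.105 0.563 -0.226
v 3.895 0.805 -0.489
v 3.561 1.01 -0.622
v 3.168 1.137 -0.598
v 2.794 1.162 -0.423
v 2.513 1.079 -0.131
v 2.381 0.905 0.221
v 2.423 0.674 0.562
v 2.632 0.432 0.824
v 2.967 0.227 0.957
v 3.36 0.1 0.933
v 2.258 -2.193 -2.536
v 2.409 -1.639 -0.883
v 0.449 -1.179 -2.71
v 0.601 -0.626 -1.057
v 2.759 -1.354 -2.863
v 2.911 -0.801 -1.21
v 0.951 -0.341 -3.037
v 1.102 0.213 -1.384
f 2 1 4
f 2 4 3
f 4 1 5
f 4 5 3
f 5 1 6
f 5 6 3
f 6 1 7
f 6 7 3
f 7 1 8
f 7 8 3
f 8 1 9
f 8 9 3
f 9 1 10
f 9 10 3
f 10 1 11
f 10 11 3
f 11 1 12
f 11 12 3
f 12 1 13
f 12 13 3
f 13 1 14
f 13 14 3
f 14 1 15
f 14 15 3
f 15 1 16
f 15 16 3
f 16 1 2
f 16 2 3
f 18 20 17
f 21 18 17
f 17 20 19
f 19 21 17
f 18 24 20
f 22 18 21
f 22 24 18
f 20 24 19
f 23 21 19
f 19 24 23
f 23 22 21
f 24 22 23



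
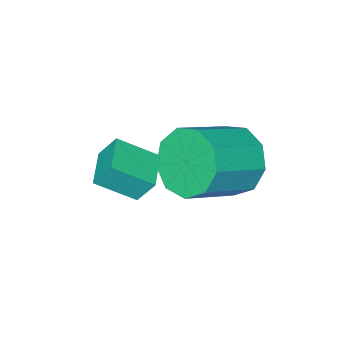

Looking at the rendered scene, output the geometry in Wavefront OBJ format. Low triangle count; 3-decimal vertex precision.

v -3.124 1.404 -0.244
v -2.669 1.857 -1.075
v -1.122 1.749 -0.287
v -1.576 1.296 0.544
v -2.874 2.359 -0.603
v -1.327 2.251 0.185
v -3.196 2.413 0.037
v -1.648 2.305 0.824
v -3.484 1.996 0.545
v -1.936 1.888 1.333
v -3.604 1.301 0.684
v -2.056 1.193 1.472
v -3.498 0.655 0.389
v -1.951 0.547 1.177
v -3.218 0.359 -0.202
v -1.67 0.251 0.586
v -2.894 0.552 -0.813
v -1.346 0.444 -0.025
v -2.677 1.144 -1.158
v -1.129 1.036 -0.37
v -0.292 -0.493 0.461
v -0.537 -0.093 1.182
v -1.071 0.225 -0.202
v -1.316 0.625 0.519
v 0.516 0.255 0.321
v 0.271 0.655 1.042
v -0.263 0.973 -0.342
v -0.508 1.373 0.379
f 2 1 5
f 2 5 3
f 3 5 6
f 3 6 4
f 5 1 7
f 5 7 6
f 6 7 8
f 6 8 4
f 7 1 9
f 7 9 8
f 8 9 10
f 8 10 4
f 9 1 11
f 9 11 10
f 10 11 12
f 10 12 4
f 11 1 13
f 11 13 12
f 12 13 14
f 12 14 4
f 13 1 15
f 13 15 14
f 14 15 16
f 14 16 4
f 15 1 17
f 15 17 16
f 16 17 18
f 16 18 4
f 17 1 19
f 17 19 18
f 18 19 20
f 18 20 4
f 19 1 2
f 19 2 20
f 20 2 3
f 20 3 4
f 22 24 21
f 25 22 21
f 21 24 23
f 23 25 21
f 22 28 24
f 26 22 25
f 26 28 22
f 24 28 23
f 27 25 23
f 23 28 27
f 27 26 25
f 28 26 27



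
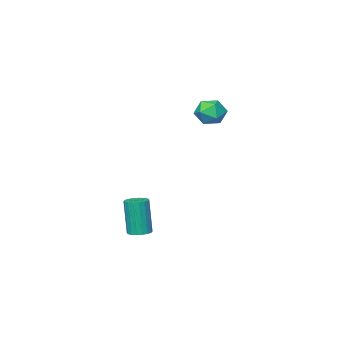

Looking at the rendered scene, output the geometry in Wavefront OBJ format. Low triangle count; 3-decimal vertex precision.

v -4.144 -3.102 3.178
v -3.628 -2.521 2.637
v -2.952 -3.279 4.123
v -2.436 -2.698 3.582
v -3.161 -2.357 4.086
v -3.897 -2.247 3.502
v -2.683 -3.553 3.258
v -3.419 -3.443 2.674
v -2.726 -2.8 2.686
v -3.021 -2.061 3.198
v -3.559 -3.739 3.562
v -3.854 -3 4.074
v 0.842 -3.566 -4.469
v 1.345 -3.144 -4.404
v 1.321 -3.452 -2.226
v 0.818 -3.874 -2.291
v 1.11 -2.97 -4.382
v 1.086 -3.277 -2.204
v 0.822 -2.913 -4.377
v 0.798 -3.22 -2.199
v 0.538 -2.986 -4.391
v 0.513 -3.293 -2.212
v 0.314 -3.174 -4.42
v 0.289 -3.481 -2.241
v 0.195 -3.439 -4.459
v 0.17 -3.747 -2.28
v 0.204 -3.73 -4.499
v 0.179 -4.037 -2.321
v 0.339 -3.988 -4.534
v 0.315 -4.296 -2.356
v 0.574 -4.163 -4.556
v 0.55 -4.47 -2.378
v 0.862 -4.22 -4.561
v 0.838 -4.527 -2.383
v 1.147 -4.147 -4.548
v 1.122 -4.454 -2.369
v 1.371 -3.959 -4.519
v 1.346 -4.266 -2.34
v 1.49 -3.693 -4.48
v 1.465 -4.001 -2.301
v 1.481 -3.403 -4.439
v 1.456 -3.71 -2.261
f 1 12 6
f 1 6 2
f 1 2 8
f 1 8 11
f 1 11 12
f 2 6 10
f 6 12 5
f 12 11 3
f 11 8 7
f 8 2 9
f 4 10 5
f 4 5 3
f 4 3 7
f 4 7 9
f 4 9 10
f 5 10 6
f 3 5 12
f 7 3 11
f 9 7 8
f 10 9 2
f 14 13 17
f 14 17 15
f 15 17 18
f 15 18 16
f 17 13 19
f 17 19 18
f 18 19 20
f 18 20 16
f 19 13 21
f 19 21 20
f 20 21 22
f 20 22 16
f 21 13 23
f 21 23 22
f 22 23 24
f 22 24 16
f 23 13 25
f 23 25 24
f 24 25 26
f 24 26 16
f 25 13 27
f 25 27 26
f 26 27 28
f 26 28 16
f 27 13 29
f 27 29 28
f 28 29 30
f 28 30 16
f 29 13 31
f 29 31 30
f 30 31 32
f 30 32 16
f 31 13 33
f 31 33 32
f 32 33 34
f 32 34 16
f 33 13 35
f 33 35 34
f 34 35 36
f 34 36 16
f 35 13 37
f 35 37 36
f 36 37 38
f 36 38 16
f 37 13 39
f 37 39 38
f 38 39 40
f 38 40 16
f 39 13 41
f 39 41 40
f 40 41 42
f 40 42 16
f 41 13 14
f 41 14 42
f 42 14 15
f 42 15 16



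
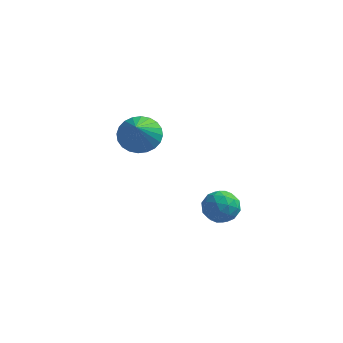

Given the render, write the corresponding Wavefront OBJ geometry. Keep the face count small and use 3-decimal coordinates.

v -2.869 4.471 3.172
v -2.099 4.889 3.418
v -2.671 3.389 4.388
v -2.338 5.064 3.613
v -2.658 5.149 3.741
v -3.011 5.131 3.782
v -3.341 5.012 3.73
v -3.6 4.811 3.593
v -3.747 4.559 3.392
v -3.761 4.292 3.158
v -3.639 4.053 2.925
v -3.4 3.878 2.731
v -3.079 3.793 2.603
v -2.727 3.811 2.562
v -2.397 3.929 2.613
v -2.138 4.13 2.75
v -1.99 4.383 2.951
v -1.977 4.65 3.186
v 1.644 0.222 3.287
v 2.347 0.036 3.498
v 1.253 -0.896 3.602
v 1.956 -1.082 3.813
v 1.562 -0.575 4.214
v 1.803 0.116 4.019
v 1.797 -0.976 3.081
v 2.038 -0.285 2.886
v 2.441 -0.705 3.371
v 2.296 -0.457 4.071
v 1.304 -0.403 3.029
v 1.159 -0.155 3.729
v 2.03 0.227 3.365
v 1.57 -1.087 3.735
v 1.339 -0.789 3.971
v 1.752 -0.898 4.095
v 1.71 0.274 3.671
v 2.123 0.165 3.795
v 1.662 -0.194 4.216
v 1.477 -1.025 3.305
v 1.89 -1.134 3.429
v 1.848 0.038 3.005
v 2.261 -0.071 3.129
v 1.938 -0.666 2.884
v 2.498 -0.318 3.414
v 2.268 -0.975 3.599
v 2.175 -0.912 3.169
v 2.317 -0.506 3.054
v 2.413 -0.172 3.826
v 2.183 -0.829 4.011
v 1.952 -0.531 4.247
v 2.094 -0.125 4.132
v 2.468 -0.607 3.751
v 1.417 -0.031 3.089
v 1.187 -0.688 3.274
v 1.506 -0.735 2.968
v 1.648 -0.329 2.853
v 1.332 0.115 3.501
v 1.102 -0.542 3.686
v 1.283 -0.354 4.046
v 1.425 0.052 3.931
v 1.132 -0.253 3.349
f 2 1 4
f 2 4 3
f 4 1 5
f 4 5 3
f 5 1 6
f 5 6 3
f 6 1 7
f 6 7 3
f 7 1 8
f 7 8 3
f 8 1 9
f 8 9 3
f 9 1 10
f 9 10 3
f 10 1 11
f 10 11 3
f 11 1 12
f 11 12 3
f 12 1 13
f 12 13 3
f 13 1 14
f 13 14 3
f 14 1 15
f 14 15 3
f 15 1 16
f 15 16 3
f 16 1 17
f 16 17 3
f 17 1 18
f 17 18 3
f 18 1 2
f 18 2 3
f 19 56 35
f 56 30 59
f 35 59 24
f 56 59 35
f 19 35 31
f 35 24 36
f 31 36 20
f 35 36 31
f 19 31 40
f 31 20 41
f 40 41 26
f 31 41 40
f 19 40 52
f 40 26 55
f 52 55 29
f 40 55 52
f 19 52 56
f 52 29 60
f 56 60 30
f 52 60 56
f 20 36 47
f 36 24 50
f 47 50 28
f 36 50 47
f 24 59 37
f 59 30 58
f 37 58 23
f 59 58 37
f 30 60 57
f 60 29 53
f 57 53 21
f 60 53 57
f 29 55 54
f 55 26 42
f 54 42 25
f 55 42 54
f 26 41 46
f 41 20 43
f 46 43 27
f 41 43 46
f 22 48 34
f 48 28 49
f 34 49 23
f 48 49 34
f 22 34 32
f 34 23 33
f 32 33 21
f 34 33 32
f 22 32 39
f 32 21 38
f 39 38 25
f 32 38 39
f 22 39 44
f 39 25 45
f 44 45 27
f 39 45 44
f 22 44 48
f 44 27 51
f 48 51 28
f 44 51 48
f 23 49 37
f 49 28 50
f 37 50 24
f 49 50 37
f 21 33 57
f 33 23 58
f 57 58 30
f 33 58 57
f 25 38 54
f 38 21 53
f 54 53 29
f 38 53 54
f 27 45 46
f 45 25 42
f 46 42 26
f 45 42 46
f 28 51 47
f 51 27 43
f 47 43 20
f 51 43 47



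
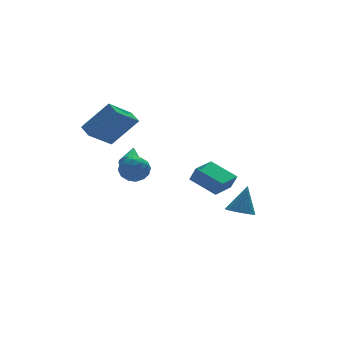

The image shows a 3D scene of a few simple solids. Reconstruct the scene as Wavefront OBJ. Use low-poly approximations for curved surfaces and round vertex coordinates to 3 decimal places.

v 0.473 0.496 -0.023
v 0.669 0.177 0.795
v 1.674 1.236 -0.022
v 1.869 0.917 0.797
v 1.271 -0.797 -0.717
v 1.466 -1.116 0.102
v 2.471 -0.057 -0.715
v 2.667 -0.376 0.103
v 2.819 -0.408 -2.34
v 3.454 -0.818 -2.49
v 3.401 -0.072 -0.8
v 3.538 -0.544 -2.581
v 3.512 -0.25 -2.636
v 3.381 0.02 -2.646
v 3.165 0.225 -2.609
v 2.896 0.334 -2.531
v 2.615 0.329 -2.424
v 2.365 0.212 -2.304
v 2.185 0.001 -2.19
v 2.101 -0.273 -2.098
v 2.127 -0.567 -2.044
v 2.258 -0.837 -2.034
v 2.474 -1.042 -2.071
v 2.743 -1.15 -2.149
v 3.024 -1.146 -2.256
v 3.274 -1.029 -2.376
v -4.245 1.925 3.23
v -4.302 2.709 3.529
v -2.839 2.406 2.233
v -2.895 3.189 2.531
v -2.985 1.431 4.769
v -3.041 2.214 5.067
v -1.578 1.911 3.771
v -1.635 2.695 4.07
v -2.603 0.626 1.562
v -2.088 0.454 1.333
v -2.017 1.594 2.158
v -2.179 0.621 1.152
v -2.355 0.789 1.052
v -2.58 0.924 1.054
v -2.81 1 1.156
v -2.998 1.003 1.338
v -3.109 0.93 1.565
v -3.119 0.797 1.791
v -3.028 0.63 1.972
v -2.852 0.463 2.072
v -2.627 0.327 2.07
v -2.397 0.251 1.968
v -2.209 0.249 1.786
v -2.098 0.321 1.559
v -3.95 -2.157 2.015
v -3.251 -2.186 2.401
v -4.409 -3.094 2.779
v -3.71 -3.123 3.165
v -4.184 -2.484 3.244
v -3.9 -1.906 2.772
v -3.76 -3.374 2.408
v -3.476 -2.796 1.936
v -3.133 -2.938 2.643
v -3.395 -2.388 3.16
v -4.265 -2.892 2.02
v -4.527 -2.342 2.537
v -3.56 -2.089 2.141
v -4.1 -3.191 3.039
v -4.379 -2.815 3.086
v -3.967 -2.832 3.312
v -3.942 -1.925 2.359
v -3.531 -1.941 2.586
v -4.079 -2.117 3.082
v -4.129 -3.339 2.594
v -3.718 -3.355 2.821
v -3.693 -2.448 1.868
v -3.281 -2.465 2.094
v -3.581 -3.163 2.098
v -3.08 -2.548 2.51
v -3.35 -3.099 2.959
v -3.379 -3.247 2.514
v -3.212 -2.907 2.237
v -3.234 -2.225 2.814
v -3.504 -2.776 3.263
v -3.782 -2.401 3.31
v -3.616 -2.06 3.032
v -3.165 -2.667 2.956
v -4.156 -2.504 1.917
v -4.426 -3.055 2.366
v -4.044 -3.22 2.148
v -3.878 -2.879 1.87
v -4.31 -2.181 2.221
v -4.58 -2.732 2.67
v -4.448 -2.373 2.943
v -4.281 -2.033 2.666
v -4.495 -2.613 2.224
f 2 4 1
f 5 2 1
f 1 4 3
f 3 5 1
f 2 8 4
f 6 2 5
f 6 8 2
f 4 8 3
f 7 5 3
f 3 8 7
f 7 6 5
f 8 6 7
f 10 9 12
f 10 12 11
f 12 9 13
f 12 13 11
f 13 9 14
f 13 14 11
f 14 9 15
f 14 15 11
f 15 9 16
f 15 16 11
f 16 9 17
f 16 17 11
f 17 9 18
f 17 18 11
f 18 9 19
f 18 19 11
f 19 9 20
f 19 20 11
f 20 9 21
f 20 21 11
f 21 9 22
f 21 22 11
f 22 9 23
f 22 23 11
f 23 9 24
f 23 24 11
f 24 9 25
f 24 25 11
f 25 9 26
f 25 26 11
f 26 9 10
f 26 10 11
f 28 30 27
f 31 28 27
f 27 30 29
f 29 31 27
f 28 34 30
f 32 28 31
f 32 34 28
f 30 34 29
f 33 31 29
f 29 34 33
f 33 32 31
f 34 32 33
f 36 35 38
f 36 38 37
f 38 35 39
f 38 39 37
f 39 35 40
f 39 40 37
f 40 35 41
f 40 41 37
f 41 35 42
f 41 42 37
f 42 35 43
f 42 43 37
f 43 35 44
f 43 44 37
f 44 35 45
f 44 45 37
f 45 35 46
f 45 46 37
f 46 35 47
f 46 47 37
f 47 35 48
f 47 48 37
f 48 35 49
f 48 49 37
f 49 35 50
f 49 50 37
f 50 35 36
f 50 36 37
f 51 88 67
f 88 62 91
f 67 91 56
f 88 91 67
f 51 67 63
f 67 56 68
f 63 68 52
f 67 68 63
f 51 63 72
f 63 52 73
f 72 73 58
f 63 73 72
f 51 72 84
f 72 58 87
f 84 87 61
f 72 87 84
f 51 84 88
f 84 61 92
f 88 92 62
f 84 92 88
f 52 68 79
f 68 56 82
f 79 82 60
f 68 82 79
f 56 91 69
f 91 62 90
f 69 90 55
f 91 90 69
f 62 92 89
f 92 61 85
f 89 85 53
f 92 85 89
f 61 87 86
f 87 58 74
f 86 74 57
f 87 74 86
f 58 73 78
f 73 52 75
f 78 75 59
f 73 75 78
f 54 80 66
f 80 60 81
f 66 81 55
f 80 81 66
f 54 66 64
f 66 55 65
f 64 65 53
f 66 65 64
f 54 64 71
f 64 53 70
f 71 70 57
f 64 70 71
f 54 71 76
f 71 57 77
f 76 77 59
f 71 77 76
f 54 76 80
f 76 59 83
f 80 83 60
f 76 83 80
f 55 81 69
f 81 60 82
f 69 82 56
f 81 82 69
f 53 65 89
f 65 55 90
f 89 90 62
f 65 90 89
f 57 70 86
f 70 53 85
f 86 85 61
f 70 85 86
f 59 77 78
f 77 57 74
f 78 74 58
f 77 74 78
f 60 83 79
f 83 59 75
f 79 75 52
f 83 75 79



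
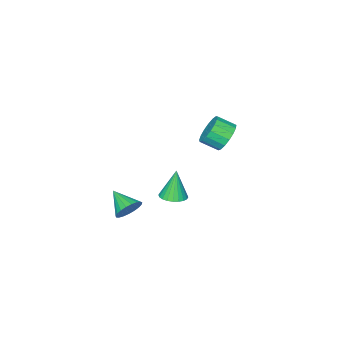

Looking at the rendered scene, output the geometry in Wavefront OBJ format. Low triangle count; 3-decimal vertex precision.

v 0.77 -0.974 0.785
v 1.635 -1 0.947
v 0.39 -1.106 2.795
v 1.575 -0.662 0.958
v 1.392 -0.372 0.942
v 1.115 -0.173 0.903
v 0.785 -0.096 0.845
v 0.453 -0.153 0.779
v 0.169 -0.335 0.713
v -0.023 -0.614 0.659
v -0.094 -0.948 0.623
v -0.034 -1.286 0.612
v 0.148 -1.576 0.628
v 0.425 -1.775 0.667
v 0.755 -1.852 0.724
v 1.087 -1.795 0.791
v 1.371 -1.613 0.857
v 1.563 -1.334 0.911
v -4.022 -1.282 3.491
v -3.568 -1.597 2.551
v -2.884 -2.514 3.19
v -3.338 -2.198 4.129
v -3.243 -1.23 2.73
v -2.559 -2.147 3.368
v -3.096 -0.875 3.083
v -2.413 -1.792 3.721
v -3.162 -0.613 3.529
v -2.478 -1.53 4.168
v -3.424 -0.504 3.967
v -2.74 -1.421 4.605
v -3.823 -0.573 4.295
v -3.14 -1.49 4.934
v -4.268 -0.805 4.44
v -3.584 -1.722 5.078
v -4.657 -1.145 4.366
v -3.973 -2.062 5.005
v -4.9 -1.517 4.093
v -4.216 -2.434 4.731
v -4.942 -1.835 3.681
v -4.258 -2.752 4.32
v -4.773 -2.026 3.226
v -4.089 -2.943 3.864
v -4.432 -2.046 2.831
v -3.748 -2.963 3.47
v -3.997 -1.892 2.588
v -3.313 -2.809 3.226
v 4.054 -1.262 1.162
v 4.832 -1.085 1.62
v 3.926 -2.758 1.958
v 4.567 -0.938 1.853
v 4.213 -0.847 1.967
v 3.832 -0.828 1.942
v 3.489 -0.883 1.782
v 3.244 -1.005 1.514
v 3.139 -1.171 1.186
v 3.192 -1.352 0.853
v 3.394 -1.518 0.574
v 3.71 -1.64 0.397
v 4.086 -1.696 0.351
v 4.456 -1.677 0.446
v 4.757 -1.587 0.665
v 4.936 -1.44 0.969
v 4.962 -1.262 1.307
f 2 1 4
f 2 4 3
f 4 1 5
f 4 5 3
f 5 1 6
f 5 6 3
f 6 1 7
f 6 7 3
f 7 1 8
f 7 8 3
f 8 1 9
f 8 9 3
f 9 1 10
f 9 10 3
f 10 1 11
f 10 11 3
f 11 1 12
f 11 12 3
f 12 1 13
f 12 13 3
f 13 1 14
f 13 14 3
f 14 1 15
f 14 15 3
f 15 1 16
f 15 16 3
f 16 1 17
f 16 17 3
f 17 1 18
f 17 18 3
f 18 1 2
f 18 2 3
f 20 19 23
f 20 23 21
f 21 23 24
f 21 24 22
f 23 19 25
f 23 25 24
f 24 25 26
f 24 26 22
f 25 19 27
f 25 27 26
f 26 27 28
f 26 28 22
f 27 19 29
f 27 29 28
f 28 29 30
f 28 30 22
f 29 19 31
f 29 31 30
f 30 31 32
f 30 32 22
f 31 19 33
f 31 33 32
f 32 33 34
f 32 34 22
f 33 19 35
f 33 35 34
f 34 35 36
f 34 36 22
f 35 19 37
f 35 37 36
f 36 37 38
f 36 38 22
f 37 19 39
f 37 39 38
f 38 39 40
f 38 40 22
f 39 19 41
f 39 41 40
f 40 41 42
f 40 42 22
f 41 19 43
f 41 43 42
f 42 43 44
f 42 44 22
f 43 19 45
f 43 45 44
f 44 45 46
f 44 46 22
f 45 19 20
f 45 20 46
f 46 20 21
f 46 21 22
f 48 47 50
f 48 50 49
f 50 47 51
f 50 51 49
f 51 47 52
f 51 52 49
f 52 47 53
f 52 53 49
f 53 47 54
f 53 54 49
f 54 47 55
f 54 55 49
f 55 47 56
f 55 56 49
f 56 47 57
f 56 57 49
f 57 47 58
f 57 58 49
f 58 47 59
f 58 59 49
f 59 47 60
f 59 60 49
f 60 47 61
f 60 61 49
f 61 47 62
f 61 62 49
f 62 47 63
f 62 63 49
f 63 47 48
f 63 48 49



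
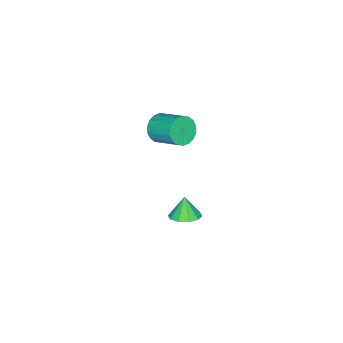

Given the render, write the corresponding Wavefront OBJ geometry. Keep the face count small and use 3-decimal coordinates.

v 3.77 -2.928 -3.785
v 4.245 -2.403 -3.482
v 3.43 -3.192 -2.795
v 3.828 -2.191 -3.569
v 3.388 -2.261 -3.738
v 3.095 -2.585 -3.926
v 3.06 -3.041 -4.06
v 3.296 -3.453 -4.088
v 3.713 -3.665 -4.001
v 4.152 -3.595 -3.832
v 4.445 -3.27 -3.644
v 4.481 -2.815 -3.511
v 3.619 -4.342 1.91
v 3.99 -4.069 1.305
v 4.192 -2.746 2.025
v 3.821 -3.018 2.63
v 3.669 -3.985 1.241
v 3.871 -2.662 1.961
v 3.338 -3.972 1.309
v 3.54 -2.648 2.029
v 3.063 -4.031 1.496
v 3.265 -2.708 2.216
v 2.897 -4.153 1.765
v 3.099 -2.829 2.485
v 2.875 -4.311 2.063
v 3.077 -2.988 2.783
v 3 -4.476 2.33
v 3.202 -3.153 3.05
v 3.248 -4.614 2.515
v 3.45 -3.291 3.235
v 3.569 -4.698 2.579
v 3.771 -3.375 3.299
v 3.9 -4.712 2.511
v 4.102 -3.388 3.231
v 4.175 -4.652 2.324
v 4.377 -3.329 3.044
v 4.341 -4.531 2.055
v 4.543 -3.207 2.775
v 4.363 -4.372 1.757
v 4.565 -3.049 2.477
v 4.238 -4.207 1.49
v 4.44 -2.884 2.21
f 2 1 4
f 2 4 3
f 4 1 5
f 4 5 3
f 5 1 6
f 5 6 3
f 6 1 7
f 6 7 3
f 7 1 8
f 7 8 3
f 8 1 9
f 8 9 3
f 9 1 10
f 9 10 3
f 10 1 11
f 10 11 3
f 11 1 12
f 11 12 3
f 12 1 2
f 12 2 3
f 14 13 17
f 14 17 15
f 15 17 18
f 15 18 16
f 17 13 19
f 17 19 18
f 18 19 20
f 18 20 16
f 19 13 21
f 19 21 20
f 20 21 22
f 20 22 16
f 21 13 23
f 21 23 22
f 22 23 24
f 22 24 16
f 23 13 25
f 23 25 24
f 24 25 26
f 24 26 16
f 25 13 27
f 25 27 26
f 26 27 28
f 26 28 16
f 27 13 29
f 27 29 28
f 28 29 30
f 28 30 16
f 29 13 31
f 29 31 30
f 30 31 32
f 30 32 16
f 31 13 33
f 31 33 32
f 32 33 34
f 32 34 16
f 33 13 35
f 33 35 34
f 34 35 36
f 34 36 16
f 35 13 37
f 35 37 36
f 36 37 38
f 36 38 16
f 37 13 39
f 37 39 38
f 38 39 40
f 38 40 16
f 39 13 41
f 39 41 40
f 40 41 42
f 40 42 16
f 41 13 14
f 41 14 42
f 42 14 15
f 42 15 16



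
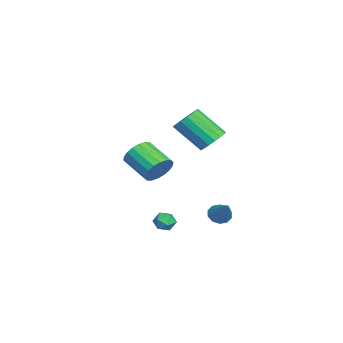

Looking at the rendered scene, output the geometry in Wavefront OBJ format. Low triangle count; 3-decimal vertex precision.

v -1.768 -0.356 2.162
v -1.323 -0.97 1.659
v -1.666 -2.478 3.196
v -2.112 -1.864 3.698
v -1.011 -0.791 1.905
v -1.355 -2.298 3.442
v -0.873 -0.512 2.209
v -1.217 -2.019 3.746
v -0.94 -0.197 2.503
v -1.283 -1.704 4.04
v -1.197 0.081 2.718
v -1.54 -1.426 4.255
v -1.584 0.259 2.806
v -1.928 -1.248 4.343
v -2.014 0.296 2.746
v -2.358 -1.211 4.283
v -2.388 0.184 2.553
v -2.731 -1.324 4.089
v -2.619 -0.053 2.269
v -2.963 -1.56 3.806
v -2.656 -0.358 1.961
v -3 -1.866 3.498
v -2.489 -0.664 1.699
v -2.833 -2.171 3.236
v -2.157 -0.899 1.543
v -2.501 -2.406 3.08
v -1.736 -1.009 1.528
v -2.08 -2.517 3.065
v -3.089 -3.355 -0.565
v -2.549 -3.235 0.244
v -3.631 -4.505 1.154
v -4.171 -4.625 0.345
v -2.862 -2.935 0.291
v -3.944 -4.205 1.201
v -3.22 -2.718 0.168
v -4.302 -3.988 1.078
v -3.552 -2.627 -0.1
v -4.634 -3.897 0.81
v -3.793 -2.681 -0.46
v -4.874 -3.951 0.45
v -3.894 -2.868 -0.841
v -4.975 -4.138 0.069
v -3.835 -3.151 -1.167
v -4.917 -4.421 -0.257
v -3.629 -3.475 -1.374
v -4.711 -4.745 -0.464
v -3.316 -3.775 -1.421
v -4.398 -5.045 -0.511
v -2.958 -3.992 -1.298
v -4.04 -5.262 -0.388
v -2.626 -4.083 -1.03
v -3.708 -5.353 -0.12
v -2.386 -4.029 -0.67
v -3.467 -5.299 0.24
v -2.285 -3.842 -0.289
v -3.366 -5.112 0.621
v -2.343 -3.559 0.037
v -3.425 -4.829 0.947
v -1.129 -2.223 -3.585
v -0.575 -2.64 -3.612
v -1.805 -3.12 -3.568
v -1.251 -3.537 -3.595
v -1.376 -3.164 -3.024
v -0.959 -2.609 -3.034
v -1.421 -3.151 -4.146
v -1.004 -2.596 -4.156
v -0.756 -3.214 -3.959
v -0.728 -3.222 -3.265
v -1.652 -2.538 -3.915
v -1.624 -2.546 -3.221
v -4.004 -0.123 -4.128
v -3.728 0.308 -4.621
v -2.716 0.423 -2.932
v -4.031 0.533 -4.398
v -4.324 0.508 -4.072
v -4.494 0.242 -3.767
v -4.477 -0.164 -3.6
v -4.279 -0.554 -3.635
v -3.976 -0.779 -3.859
v -3.683 -0.754 -4.185
v -3.513 -0.488 -4.489
v -3.53 -0.082 -4.656
f 2 1 5
f 2 5 3
f 3 5 6
f 3 6 4
f 5 1 7
f 5 7 6
f 6 7 8
f 6 8 4
f 7 1 9
f 7 9 8
f 8 9 10
f 8 10 4
f 9 1 11
f 9 11 10
f 10 11 12
f 10 12 4
f 11 1 13
f 11 13 12
f 12 13 14
f 12 14 4
f 13 1 15
f 13 15 14
f 14 15 16
f 14 16 4
f 15 1 17
f 15 17 16
f 16 17 18
f 16 18 4
f 17 1 19
f 17 19 18
f 18 19 20
f 18 20 4
f 19 1 21
f 19 21 20
f 20 21 22
f 20 22 4
f 21 1 23
f 21 23 22
f 22 23 24
f 22 24 4
f 23 1 25
f 23 25 24
f 24 25 26
f 24 26 4
f 25 1 27
f 25 27 26
f 26 27 28
f 26 28 4
f 27 1 2
f 27 2 28
f 28 2 3
f 28 3 4
f 30 29 33
f 30 33 31
f 31 33 34
f 31 34 32
f 33 29 35
f 33 35 34
f 34 35 36
f 34 36 32
f 35 29 37
f 35 37 36
f 36 37 38
f 36 38 32
f 37 29 39
f 37 39 38
f 38 39 40
f 38 40 32
f 39 29 41
f 39 41 40
f 40 41 42
f 40 42 32
f 41 29 43
f 41 43 42
f 42 43 44
f 42 44 32
f 43 29 45
f 43 45 44
f 44 45 46
f 44 46 32
f 45 29 47
f 45 47 46
f 46 47 48
f 46 48 32
f 47 29 49
f 47 49 48
f 48 49 50
f 48 50 32
f 49 29 51
f 49 51 50
f 50 51 52
f 50 52 32
f 51 29 53
f 51 53 52
f 52 53 54
f 52 54 32
f 53 29 55
f 53 55 54
f 54 55 56
f 54 56 32
f 55 29 57
f 55 57 56
f 56 57 58
f 56 58 32
f 57 29 30
f 57 30 58
f 58 30 31
f 58 31 32
f 59 70 64
f 59 64 60
f 59 60 66
f 59 66 69
f 59 69 70
f 60 64 68
f 64 70 63
f 70 69 61
f 69 66 65
f 66 60 67
f 62 68 63
f 62 63 61
f 62 61 65
f 62 65 67
f 62 67 68
f 63 68 64
f 61 63 70
f 65 61 69
f 67 65 66
f 68 67 60
f 72 71 74
f 72 74 73
f 74 71 75
f 74 75 73
f 75 71 76
f 75 76 73
f 76 71 77
f 76 77 73
f 77 71 78
f 77 78 73
f 78 71 79
f 78 79 73
f 79 71 80
f 79 80 73
f 80 71 81
f 80 81 73
f 81 71 82
f 81 82 73
f 82 71 72
f 82 72 73

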